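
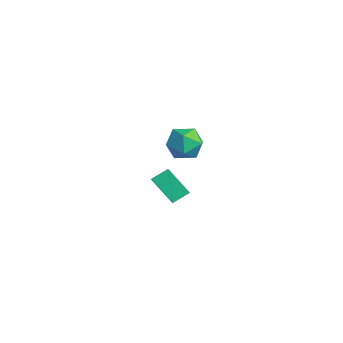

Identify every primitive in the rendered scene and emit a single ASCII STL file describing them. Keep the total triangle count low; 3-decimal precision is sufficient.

solid 
facet normal -0.138 0.008 0.990
outer loop
vertex 1.366 1.033 4.304
vertex 0.778 0.003 4.23
vertex 1.955 0.004 4.394
endloop
endfacet
facet normal 0.469 0.340 0.815
outer loop
vertex 1.366 1.033 4.304
vertex 1.955 0.004 4.394
vertex 2.413 0.898 3.758
endloop
endfacet
facet normal 0.307 0.876 0.372
outer loop
vertex 1.366 1.033 4.304
vertex 2.413 0.898 3.758
vertex 1.519 1.448 3.202
endloop
endfacet
facet normal -0.400 0.875 0.274
outer loop
vertex 1.366 1.033 4.304
vertex 1.519 1.448 3.202
vertex 0.509 0.895 3.494
endloop
endfacet
facet normal -0.675 0.338 0.656
outer loop
vertex 1.366 1.033 4.304
vertex 0.509 0.895 3.494
vertex 0.778 0.003 4.23
endloop
endfacet
facet normal 0.880 -0.124 0.459
outer loop
vertex 2.413 0.898 3.758
vertex 1.955 0.004 4.394
vertex 2.471 -0.215 3.346
endloop
endfacet
facet normal -0.103 -0.662 0.743
outer loop
vertex 1.955 0.004 4.394
vertex 0.778 0.003 4.23
vertex 1.461 -0.768 3.638
endloop
endfacet
facet normal -0.971 -0.126 0.203
outer loop
vertex 0.778 0.003 4.23
vertex 0.509 0.895 3.494
vertex 0.567 -0.218 3.082
endloop
endfacet
facet normal -0.526 0.743 -0.414
outer loop
vertex 0.509 0.895 3.494
vertex 1.519 1.448 3.202
vertex 1.025 0.676 2.446
endloop
endfacet
facet normal 0.617 0.744 -0.257
outer loop
vertex 1.519 1.448 3.202
vertex 2.413 0.898 3.758
vertex 2.202 0.677 2.61
endloop
endfacet
facet normal 0.400 -0.875 -0.274
outer loop
vertex 1.614 -0.353 2.536
vertex 2.471 -0.215 3.346
vertex 1.461 -0.768 3.638
endloop
endfacet
facet normal -0.307 -0.876 -0.372
outer loop
vertex 1.614 -0.353 2.536
vertex 1.461 -0.768 3.638
vertex 0.567 -0.218 3.082
endloop
endfacet
facet normal -0.469 -0.340 -0.815
outer loop
vertex 1.614 -0.353 2.536
vertex 0.567 -0.218 3.082
vertex 1.025 0.676 2.446
endloop
endfacet
facet normal 0.138 -0.008 -0.990
outer loop
vertex 1.614 -0.353 2.536
vertex 1.025 0.676 2.446
vertex 2.202 0.677 2.61
endloop
endfacet
facet normal 0.675 -0.338 -0.656
outer loop
vertex 1.614 -0.353 2.536
vertex 2.202 0.677 2.61
vertex 2.471 -0.215 3.346
endloop
endfacet
facet normal 0.526 -0.743 0.414
outer loop
vertex 1.461 -0.768 3.638
vertex 2.471 -0.215 3.346
vertex 1.955 0.004 4.394
endloop
endfacet
facet normal -0.617 -0.744 0.257
outer loop
vertex 0.567 -0.218 3.082
vertex 1.461 -0.768 3.638
vertex 0.778 0.003 4.23
endloop
endfacet
facet normal -0.880 0.124 -0.459
outer loop
vertex 1.025 0.676 2.446
vertex 0.567 -0.218 3.082
vertex 0.509 0.895 3.494
endloop
endfacet
facet normal 0.103 0.662 -0.743
outer loop
vertex 2.202 0.677 2.61
vertex 1.025 0.676 2.446
vertex 1.519 1.448 3.202
endloop
endfacet
facet normal 0.971 0.126 -0.203
outer loop
vertex 2.471 -0.215 3.346
vertex 2.202 0.677 2.61
vertex 2.413 0.898 3.758
endloop
endfacet
facet normal -0.748 0.349 -0.564
outer loop
vertex -4.548 2.487 -2.982
vertex -3.186 3.142 -4.382
vertex -4.617 1.429 -3.545
endloop
endfacet
facet normal -0.661 -0.318 0.679
outer loop
vertex -3.734 1.018 -2.878
vertex -4.548 2.487 -2.982
vertex -4.617 1.429 -3.545
endloop
endfacet
facet normal -0.748 0.349 -0.565
outer loop
vertex -4.617 1.429 -3.545
vertex -3.186 3.142 -4.382
vertex -3.255 2.085 -4.944
endloop
endfacet
facet normal -0.057 -0.882 -0.468
outer loop
vertex -3.255 2.085 -4.944
vertex -3.734 1.018 -2.878
vertex -4.617 1.429 -3.545
endloop
endfacet
facet normal 0.057 0.882 0.468
outer loop
vertex -4.548 2.487 -2.982
vertex -2.303 2.731 -3.715
vertex -3.186 3.142 -4.382
endloop
endfacet
facet normal -0.661 -0.318 0.680
outer loop
vertex -3.665 2.075 -2.316
vertex -4.548 2.487 -2.982
vertex -3.734 1.018 -2.878
endloop
endfacet
facet normal 0.057 0.881 0.469
outer loop
vertex -3.665 2.075 -2.316
vertex -2.303 2.731 -3.715
vertex -4.548 2.487 -2.982
endloop
endfacet
facet normal 0.661 0.318 -0.679
outer loop
vertex -3.186 3.142 -4.382
vertex -2.303 2.731 -3.715
vertex -3.255 2.085 -4.944
endloop
endfacet
facet normal -0.058 -0.881 -0.469
outer loop
vertex -2.372 1.673 -4.278
vertex -3.734 1.018 -2.878
vertex -3.255 2.085 -4.944
endloop
endfacet
facet normal 0.661 0.318 -0.679
outer loop
vertex -3.255 2.085 -4.944
vertex -2.303 2.731 -3.715
vertex -2.372 1.673 -4.278
endloop
endfacet
facet normal 0.748 -0.349 0.564
outer loop
vertex -2.372 1.673 -4.278
vertex -3.665 2.075 -2.316
vertex -3.734 1.018 -2.878
endloop
endfacet
facet normal 0.748 -0.349 0.564
outer loop
vertex -2.303 2.731 -3.715
vertex -3.665 2.075 -2.316
vertex -2.372 1.673 -4.278
endloop
endfacet

endsolid


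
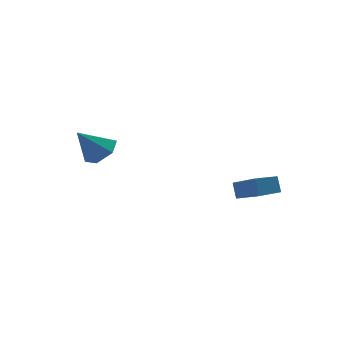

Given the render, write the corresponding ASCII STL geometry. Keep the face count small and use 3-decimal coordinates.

solid 
facet normal -0.969 -0.179 0.171
outer loop
vertex 2.908 -4.479 0.979
vertex 2.493 -3.066 0.11
vertex 2.864 -4.949 0.236
endloop
endfacet
facet normal 0.243 -0.826 0.508
outer loop
vertex 4.027 -4.734 0.03
vertex 2.908 -4.479 0.979
vertex 2.864 -4.949 0.236
endloop
endfacet
facet normal -0.969 -0.179 0.171
outer loop
vertex 2.864 -4.949 0.236
vertex 2.493 -3.066 0.11
vertex 2.449 -3.536 -0.633
endloop
endfacet
facet normal -0.051 -0.534 -0.844
outer loop
vertex 2.449 -3.536 -0.633
vertex 4.027 -4.734 0.03
vertex 2.864 -4.949 0.236
endloop
endfacet
facet normal 0.051 0.534 0.844
outer loop
vertex 2.908 -4.479 0.979
vertex 3.656 -2.851 -0.096
vertex 2.493 -3.066 0.11
endloop
endfacet
facet normal 0.243 -0.826 0.508
outer loop
vertex 4.071 -4.264 0.773
vertex 2.908 -4.479 0.979
vertex 4.027 -4.734 0.03
endloop
endfacet
facet normal 0.051 0.534 0.844
outer loop
vertex 4.071 -4.264 0.773
vertex 3.656 -2.851 -0.096
vertex 2.908 -4.479 0.979
endloop
endfacet
facet normal -0.243 0.826 -0.508
outer loop
vertex 2.493 -3.066 0.11
vertex 3.656 -2.851 -0.096
vertex 2.449 -3.536 -0.633
endloop
endfacet
facet normal -0.051 -0.534 -0.844
outer loop
vertex 3.612 -3.321 -0.839
vertex 4.027 -4.734 0.03
vertex 2.449 -3.536 -0.633
endloop
endfacet
facet normal -0.243 0.826 -0.508
outer loop
vertex 2.449 -3.536 -0.633
vertex 3.656 -2.851 -0.096
vertex 3.612 -3.321 -0.839
endloop
endfacet
facet normal 0.969 0.179 -0.171
outer loop
vertex 3.612 -3.321 -0.839
vertex 4.071 -4.264 0.773
vertex 4.027 -4.734 0.03
endloop
endfacet
facet normal 0.969 0.179 -0.171
outer loop
vertex 3.656 -2.851 -0.096
vertex 4.071 -4.264 0.773
vertex 3.612 -3.321 -0.839
endloop
endfacet
facet normal 0.628 -0.066 -0.775
outer loop
vertex -1.751 1.447 1.596
vertex -2.233 0.723 1.267
vertex -2.459 1.588 1.01
endloop
endfacet
facet normal -0.123 0.921 0.371
outer loop
vertex -1.751 1.447 1.596
vertex -2.459 1.588 1.01
vertex -3.307 0.837 2.593
endloop
endfacet
facet normal 0.628 -0.066 -0.775
outer loop
vertex -2.459 1.588 1.01
vertex -2.233 0.723 1.267
vertex -2.941 0.864 0.681
endloop
endfacet
facet normal -0.793 0.593 -0.143
outer loop
vertex -2.459 1.588 1.01
vertex -2.941 0.864 0.681
vertex -3.307 0.837 2.593
endloop
endfacet
facet normal 0.628 -0.067 -0.775
outer loop
vertex -2.941 0.864 0.681
vertex -2.233 0.723 1.267
vertex -2.715 -0.001 0.939
endloop
endfacet
facet normal -0.936 -0.299 -0.183
outer loop
vertex -2.941 0.864 0.681
vertex -2.715 -0.001 0.939
vertex -3.307 0.837 2.593
endloop
endfacet
facet normal 0.628 -0.067 -0.775
outer loop
vertex -2.715 -0.001 0.939
vertex -2.233 0.723 1.267
vertex -2.007 -0.142 1.525
endloop
endfacet
facet normal -0.412 -0.864 0.290
outer loop
vertex -2.715 -0.001 0.939
vertex -2.007 -0.142 1.525
vertex -3.307 0.837 2.593
endloop
endfacet
facet normal 0.628 -0.067 -0.775
outer loop
vertex -2.007 -0.142 1.525
vertex -2.233 0.723 1.267
vertex -1.525 0.582 1.853
endloop
endfacet
facet normal 0.257 -0.536 0.804
outer loop
vertex -2.007 -0.142 1.525
vertex -1.525 0.582 1.853
vertex -3.307 0.837 2.593
endloop
endfacet
facet normal 0.628 -0.066 -0.775
outer loop
vertex -1.525 0.582 1.853
vertex -2.233 0.723 1.267
vertex -1.751 1.447 1.596
endloop
endfacet
facet normal 0.401 0.356 0.844
outer loop
vertex -1.525 0.582 1.853
vertex -1.751 1.447 1.596
vertex -3.307 0.837 2.593
endloop
endfacet

endsolid


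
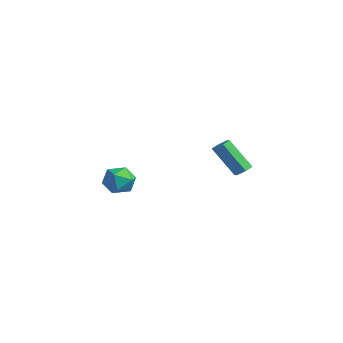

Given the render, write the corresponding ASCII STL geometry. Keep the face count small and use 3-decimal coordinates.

solid 
facet normal 0.431 0.405 -0.807
outer loop
vertex -0.591 2.643 -3.393
vertex -1.068 2.776 -3.581
vertex -0.802 3.113 -3.27
endloop
endfacet
facet normal 0.810 0.221 0.543
outer loop
vertex -0.591 2.643 -3.393
vertex -0.802 3.113 -3.27
vertex -1.435 1.85 -1.812
endloop
endfacet
facet normal 0.810 0.221 0.543
outer loop
vertex -1.435 1.85 -1.812
vertex -0.802 3.113 -3.27
vertex -1.646 2.32 -1.688
endloop
endfacet
facet normal -0.430 -0.406 0.806
outer loop
vertex -1.435 1.85 -1.812
vertex -1.646 2.32 -1.688
vertex -1.912 1.984 -1.999
endloop
endfacet
facet normal 0.431 0.404 -0.807
outer loop
vertex -0.802 3.113 -3.27
vertex -1.068 2.776 -3.581
vertex -1.279 3.247 -3.458
endloop
endfacet
facet normal 0.061 0.879 0.473
outer loop
vertex -0.802 3.113 -3.27
vertex -1.279 3.247 -3.458
vertex -1.646 2.32 -1.688
endloop
endfacet
facet normal 0.061 0.879 0.473
outer loop
vertex -1.646 2.32 -1.688
vertex -1.279 3.247 -3.458
vertex -2.123 2.454 -1.876
endloop
endfacet
facet normal -0.431 -0.405 0.806
outer loop
vertex -1.646 2.32 -1.688
vertex -2.123 2.454 -1.876
vertex -1.912 1.984 -1.999
endloop
endfacet
facet normal 0.430 0.404 -0.808
outer loop
vertex -1.279 3.247 -3.458
vertex -1.068 2.776 -3.581
vertex -1.545 2.91 -3.768
endloop
endfacet
facet normal -0.750 0.657 -0.071
outer loop
vertex -1.279 3.247 -3.458
vertex -1.545 2.91 -3.768
vertex -2.123 2.454 -1.876
endloop
endfacet
facet normal -0.750 0.657 -0.071
outer loop
vertex -2.123 2.454 -1.876
vertex -1.545 2.91 -3.768
vertex -2.389 2.117 -2.187
endloop
endfacet
facet normal -0.431 -0.405 0.807
outer loop
vertex -2.123 2.454 -1.876
vertex -2.389 2.117 -2.187
vertex -1.912 1.984 -1.999
endloop
endfacet
facet normal 0.430 0.406 -0.806
outer loop
vertex -1.545 2.91 -3.768
vertex -1.068 2.776 -3.581
vertex -1.334 2.44 -3.892
endloop
endfacet
facet normal -0.810 -0.220 -0.543
outer loop
vertex -1.545 2.91 -3.768
vertex -1.334 2.44 -3.892
vertex -2.389 2.117 -2.187
endloop
endfacet
facet normal -0.810 -0.221 -0.543
outer loop
vertex -2.389 2.117 -2.187
vertex -1.334 2.44 -3.892
vertex -2.178 1.647 -2.31
endloop
endfacet
facet normal -0.431 -0.405 0.807
outer loop
vertex -2.389 2.117 -2.187
vertex -2.178 1.647 -2.31
vertex -1.912 1.984 -1.999
endloop
endfacet
facet normal 0.431 0.405 -0.806
outer loop
vertex -1.334 2.44 -3.892
vertex -1.068 2.776 -3.581
vertex -0.857 2.306 -3.704
endloop
endfacet
facet normal -0.061 -0.879 -0.473
outer loop
vertex -1.334 2.44 -3.892
vertex -0.857 2.306 -3.704
vertex -2.178 1.647 -2.31
endloop
endfacet
facet normal -0.061 -0.879 -0.473
outer loop
vertex -2.178 1.647 -2.31
vertex -0.857 2.306 -3.704
vertex -1.701 1.513 -2.122
endloop
endfacet
facet normal -0.431 -0.404 0.807
outer loop
vertex -2.178 1.647 -2.31
vertex -1.701 1.513 -2.122
vertex -1.912 1.984 -1.999
endloop
endfacet
facet normal 0.431 0.405 -0.807
outer loop
vertex -0.857 2.306 -3.704
vertex -1.068 2.776 -3.581
vertex -0.591 2.643 -3.393
endloop
endfacet
facet normal 0.750 -0.657 0.071
outer loop
vertex -0.857 2.306 -3.704
vertex -0.591 2.643 -3.393
vertex -1.701 1.513 -2.122
endloop
endfacet
facet normal 0.750 -0.657 0.071
outer loop
vertex -1.701 1.513 -2.122
vertex -0.591 2.643 -3.393
vertex -1.435 1.85 -1.812
endloop
endfacet
facet normal -0.430 -0.404 0.808
outer loop
vertex -1.701 1.513 -2.122
vertex -1.435 1.85 -1.812
vertex -1.912 1.984 -1.999
endloop
endfacet
facet normal -0.314 0.787 0.531
outer loop
vertex -0.902 -2.922 -2.923
vertex -1.633 -3.364 -2.7
vertex -0.912 -3.419 -2.193
endloop
endfacet
facet normal 0.399 0.755 0.520
outer loop
vertex -0.902 -2.922 -2.923
vertex -0.912 -3.419 -2.193
vertex -0.206 -3.427 -2.723
endloop
endfacet
facet normal 0.610 0.776 -0.162
outer loop
vertex -0.902 -2.922 -2.923
vertex -0.206 -3.427 -2.723
vertex -0.491 -3.377 -3.558
endloop
endfacet
facet normal 0.027 0.821 -0.571
outer loop
vertex -0.902 -2.922 -2.923
vertex -0.491 -3.377 -3.558
vertex -1.373 -3.338 -3.543
endloop
endfacet
facet normal -0.544 0.827 -0.142
outer loop
vertex -0.902 -2.922 -2.923
vertex -1.373 -3.338 -3.543
vertex -1.633 -3.364 -2.7
endloop
endfacet
facet normal 0.597 0.125 0.793
outer loop
vertex -0.206 -3.427 -2.723
vertex -0.912 -3.419 -2.193
vertex -0.507 -4.182 -2.377
endloop
endfacet
facet normal -0.557 0.178 0.811
outer loop
vertex -0.912 -3.419 -2.193
vertex -1.633 -3.364 -2.7
vertex -1.389 -4.143 -2.362
endloop
endfacet
facet normal -0.929 0.243 -0.279
outer loop
vertex -1.633 -3.364 -2.7
vertex -1.373 -3.338 -3.543
vertex -1.674 -4.093 -3.197
endloop
endfacet
facet normal -0.006 0.231 -0.973
outer loop
vertex -1.373 -3.338 -3.543
vertex -0.491 -3.377 -3.558
vertex -0.968 -4.101 -3.727
endloop
endfacet
facet normal 0.937 0.159 -0.310
outer loop
vertex -0.491 -3.377 -3.558
vertex -0.206 -3.427 -2.723
vertex -0.247 -4.156 -3.22
endloop
endfacet
facet normal -0.027 -0.821 0.571
outer loop
vertex -0.978 -4.598 -2.997
vertex -0.507 -4.182 -2.377
vertex -1.389 -4.143 -2.362
endloop
endfacet
facet normal -0.610 -0.776 0.162
outer loop
vertex -0.978 -4.598 -2.997
vertex -1.389 -4.143 -2.362
vertex -1.674 -4.093 -3.197
endloop
endfacet
facet normal -0.399 -0.755 -0.520
outer loop
vertex -0.978 -4.598 -2.997
vertex -1.674 -4.093 -3.197
vertex -0.968 -4.101 -3.727
endloop
endfacet
facet normal 0.314 -0.787 -0.531
outer loop
vertex -0.978 -4.598 -2.997
vertex -0.968 -4.101 -3.727
vertex -0.247 -4.156 -3.22
endloop
endfacet
facet normal 0.544 -0.827 0.142
outer loop
vertex -0.978 -4.598 -2.997
vertex -0.247 -4.156 -3.22
vertex -0.507 -4.182 -2.377
endloop
endfacet
facet normal 0.006 -0.231 0.973
outer loop
vertex -1.389 -4.143 -2.362
vertex -0.507 -4.182 -2.377
vertex -0.912 -3.419 -2.193
endloop
endfacet
facet normal -0.937 -0.159 0.310
outer loop
vertex -1.674 -4.093 -3.197
vertex -1.389 -4.143 -2.362
vertex -1.633 -3.364 -2.7
endloop
endfacet
facet normal -0.597 -0.125 -0.793
outer loop
vertex -0.968 -4.101 -3.727
vertex -1.674 -4.093 -3.197
vertex -1.373 -3.338 -3.543
endloop
endfacet
facet normal 0.557 -0.178 -0.811
outer loop
vertex -0.247 -4.156 -3.22
vertex -0.968 -4.101 -3.727
vertex -0.491 -3.377 -3.558
endloop
endfacet
facet normal 0.929 -0.243 0.279
outer loop
vertex -0.507 -4.182 -2.377
vertex -0.247 -4.156 -3.22
vertex -0.206 -3.427 -2.723
endloop
endfacet

endsolid


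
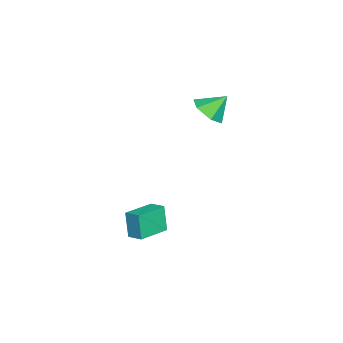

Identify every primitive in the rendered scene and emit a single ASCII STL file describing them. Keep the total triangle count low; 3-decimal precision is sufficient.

solid 
facet normal -0.835 0.536 -0.125
outer loop
vertex 0.846 -2.135 -3.351
vertex 1.329 -1.327 -3.116
vertex 1.234 -1.903 -4.948
endloop
endfacet
facet normal -0.498 -0.833 -0.242
outer loop
vertex 2.871 -2.953 -4.704
vertex 0.846 -2.135 -3.351
vertex 1.234 -1.903 -4.948
endloop
endfacet
facet normal -0.836 0.535 -0.125
outer loop
vertex 1.234 -1.903 -4.948
vertex 1.329 -1.327 -3.116
vertex 1.716 -1.095 -4.714
endloop
endfacet
facet normal 0.233 0.140 -0.962
outer loop
vertex 1.716 -1.095 -4.714
vertex 2.871 -2.953 -4.704
vertex 1.234 -1.903 -4.948
endloop
endfacet
facet normal -0.233 -0.140 0.962
outer loop
vertex 0.846 -2.135 -3.351
vertex 2.966 -2.377 -2.872
vertex 1.329 -1.327 -3.116
endloop
endfacet
facet normal -0.498 -0.833 -0.241
outer loop
vertex 2.484 -3.185 -3.106
vertex 0.846 -2.135 -3.351
vertex 2.871 -2.953 -4.704
endloop
endfacet
facet normal -0.233 -0.139 0.962
outer loop
vertex 2.484 -3.185 -3.106
vertex 2.966 -2.377 -2.872
vertex 0.846 -2.135 -3.351
endloop
endfacet
facet normal 0.498 0.833 0.242
outer loop
vertex 1.329 -1.327 -3.116
vertex 2.966 -2.377 -2.872
vertex 1.716 -1.095 -4.714
endloop
endfacet
facet normal 0.234 0.140 -0.962
outer loop
vertex 3.354 -2.145 -4.469
vertex 2.871 -2.953 -4.704
vertex 1.716 -1.095 -4.714
endloop
endfacet
facet normal 0.498 0.833 0.242
outer loop
vertex 1.716 -1.095 -4.714
vertex 2.966 -2.377 -2.872
vertex 3.354 -2.145 -4.469
endloop
endfacet
facet normal 0.835 -0.536 0.125
outer loop
vertex 3.354 -2.145 -4.469
vertex 2.484 -3.185 -3.106
vertex 2.871 -2.953 -4.704
endloop
endfacet
facet normal 0.836 -0.535 0.125
outer loop
vertex 2.966 -2.377 -2.872
vertex 2.484 -3.185 -3.106
vertex 3.354 -2.145 -4.469
endloop
endfacet
facet normal 0.243 -0.654 -0.716
outer loop
vertex -0.63 0.054 3.567
vertex -1.357 0.516 2.899
vertex -0.328 0.876 2.919
endloop
endfacet
facet normal 0.660 0.301 0.689
outer loop
vertex -0.63 0.054 3.567
vertex -0.328 0.876 2.919
vertex -1.723 1.504 3.981
endloop
endfacet
facet normal 0.243 -0.654 -0.716
outer loop
vertex -0.328 0.876 2.919
vertex -1.357 0.516 2.899
vertex -1.054 1.338 2.251
endloop
endfacet
facet normal 0.469 0.878 0.097
outer loop
vertex -0.328 0.876 2.919
vertex -1.054 1.338 2.251
vertex -1.723 1.504 3.981
endloop
endfacet
facet normal 0.242 -0.654 -0.717
outer loop
vertex -1.054 1.338 2.251
vertex -1.357 0.516 2.899
vertex -2.083 0.979 2.231
endloop
endfacet
facet normal -0.318 0.924 -0.212
outer loop
vertex -1.054 1.338 2.251
vertex -2.083 0.979 2.231
vertex -1.723 1.504 3.981
endloop
endfacet
facet normal 0.243 -0.654 -0.717
outer loop
vertex -2.083 0.979 2.231
vertex -1.357 0.516 2.899
vertex -2.385 0.156 2.879
endloop
endfacet
facet normal -0.917 0.392 0.071
outer loop
vertex -2.083 0.979 2.231
vertex -2.385 0.156 2.879
vertex -1.723 1.504 3.981
endloop
endfacet
facet normal 0.243 -0.655 -0.716
outer loop
vertex -2.385 0.156 2.879
vertex -1.357 0.516 2.899
vertex -1.659 -0.306 3.548
endloop
endfacet
facet normal -0.727 -0.184 0.662
outer loop
vertex -2.385 0.156 2.879
vertex -1.659 -0.306 3.548
vertex -1.723 1.504 3.981
endloop
endfacet
facet normal 0.242 -0.654 -0.716
outer loop
vertex -1.659 -0.306 3.548
vertex -1.357 0.516 2.899
vertex -0.63 0.054 3.567
endloop
endfacet
facet normal 0.063 -0.230 0.971
outer loop
vertex -1.659 -0.306 3.548
vertex -0.63 0.054 3.567
vertex -1.723 1.504 3.981
endloop
endfacet

endsolid


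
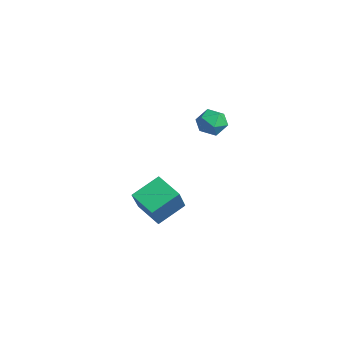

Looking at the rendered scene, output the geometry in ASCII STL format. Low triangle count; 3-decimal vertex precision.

solid 
facet normal -0.767 0.471 0.436
outer loop
vertex -0.31 2.811 2.759
vertex -0.075 2.626 3.373
vertex 0.128 3.215 3.093
endloop
endfacet
facet normal -0.590 0.788 -0.179
outer loop
vertex -0.31 2.811 2.759
vertex 0.128 3.215 3.093
vertex 0.199 3.115 2.421
endloop
endfacet
facet normal -0.646 0.304 -0.700
outer loop
vertex -0.31 2.811 2.759
vertex 0.199 3.115 2.421
vertex 0.04 2.465 2.285
endloop
endfacet
facet normal -0.859 -0.310 -0.408
outer loop
vertex -0.31 2.811 2.759
vertex 0.04 2.465 2.285
vertex -0.13 2.162 2.874
endloop
endfacet
facet normal -0.933 -0.207 0.295
outer loop
vertex -0.31 2.811 2.759
vertex -0.13 2.162 2.874
vertex -0.075 2.626 3.373
endloop
endfacet
facet normal 0.095 0.986 -0.137
outer loop
vertex 0.199 3.115 2.421
vertex 0.128 3.215 3.093
vertex 0.75 3.118 2.826
endloop
endfacet
facet normal -0.192 0.475 0.859
outer loop
vertex 0.128 3.215 3.093
vertex -0.075 2.626 3.373
vertex 0.58 2.815 3.415
endloop
endfacet
facet normal -0.461 -0.624 0.631
outer loop
vertex -0.075 2.626 3.373
vertex -0.13 2.162 2.874
vertex 0.421 2.165 3.279
endloop
endfacet
facet normal -0.341 -0.792 -0.506
outer loop
vertex -0.13 2.162 2.874
vertex 0.04 2.465 2.285
vertex 0.492 2.065 2.607
endloop
endfacet
facet normal 0.004 0.204 -0.979
outer loop
vertex 0.04 2.465 2.285
vertex 0.199 3.115 2.421
vertex 0.695 2.654 2.327
endloop
endfacet
facet normal 0.859 0.310 0.408
outer loop
vertex 0.93 2.469 2.941
vertex 0.75 3.118 2.826
vertex 0.58 2.815 3.415
endloop
endfacet
facet normal 0.646 -0.304 0.700
outer loop
vertex 0.93 2.469 2.941
vertex 0.58 2.815 3.415
vertex 0.421 2.165 3.279
endloop
endfacet
facet normal 0.590 -0.788 0.179
outer loop
vertex 0.93 2.469 2.941
vertex 0.421 2.165 3.279
vertex 0.492 2.065 2.607
endloop
endfacet
facet normal 0.767 -0.471 -0.436
outer loop
vertex 0.93 2.469 2.941
vertex 0.492 2.065 2.607
vertex 0.695 2.654 2.327
endloop
endfacet
facet normal 0.933 0.207 -0.295
outer loop
vertex 0.93 2.469 2.941
vertex 0.695 2.654 2.327
vertex 0.75 3.118 2.826
endloop
endfacet
facet normal 0.341 0.792 0.506
outer loop
vertex 0.58 2.815 3.415
vertex 0.75 3.118 2.826
vertex 0.128 3.215 3.093
endloop
endfacet
facet normal -0.004 -0.204 0.979
outer loop
vertex 0.421 2.165 3.279
vertex 0.58 2.815 3.415
vertex -0.075 2.626 3.373
endloop
endfacet
facet normal -0.095 -0.986 0.137
outer loop
vertex 0.492 2.065 2.607
vertex 0.421 2.165 3.279
vertex -0.13 2.162 2.874
endloop
endfacet
facet normal 0.192 -0.475 -0.859
outer loop
vertex 0.695 2.654 2.327
vertex 0.492 2.065 2.607
vertex 0.04 2.465 2.285
endloop
endfacet
facet normal 0.461 0.624 -0.631
outer loop
vertex 0.75 3.118 2.826
vertex 0.695 2.654 2.327
vertex 0.199 3.115 2.421
endloop
endfacet
facet normal -0.839 -0.357 0.411
outer loop
vertex -0.846 -0.18 -1.176
vertex -1.023 1.011 -0.502
vertex -1.75 0.43 -2.493
endloop
endfacet
facet normal 0.128 -0.863 -0.488
outer loop
vertex -0.717 0.869 -2.998
vertex -0.846 -0.18 -1.176
vertex -1.75 0.43 -2.493
endloop
endfacet
facet normal -0.840 -0.356 0.410
outer loop
vertex -1.75 0.43 -2.493
vertex -1.023 1.011 -0.502
vertex -1.926 1.622 -1.819
endloop
endfacet
facet normal -0.528 0.357 -0.770
outer loop
vertex -1.926 1.622 -1.819
vertex -0.717 0.869 -2.998
vertex -1.75 0.43 -2.493
endloop
endfacet
facet normal 0.528 -0.357 0.770
outer loop
vertex -0.846 -0.18 -1.176
vertex 0.01 1.45 -1.007
vertex -1.023 1.011 -0.502
endloop
endfacet
facet normal 0.128 -0.863 -0.488
outer loop
vertex 0.186 0.258 -1.681
vertex -0.846 -0.18 -1.176
vertex -0.717 0.869 -2.998
endloop
endfacet
facet normal 0.528 -0.357 0.770
outer loop
vertex 0.186 0.258 -1.681
vertex 0.01 1.45 -1.007
vertex -0.846 -0.18 -1.176
endloop
endfacet
facet normal -0.128 0.863 0.488
outer loop
vertex -1.023 1.011 -0.502
vertex 0.01 1.45 -1.007
vertex -1.926 1.622 -1.819
endloop
endfacet
facet normal -0.528 0.357 -0.770
outer loop
vertex -0.894 2.06 -2.324
vertex -0.717 0.869 -2.998
vertex -1.926 1.622 -1.819
endloop
endfacet
facet normal -0.128 0.864 0.488
outer loop
vertex -1.926 1.622 -1.819
vertex 0.01 1.45 -1.007
vertex -0.894 2.06 -2.324
endloop
endfacet
facet normal 0.839 0.357 -0.410
outer loop
vertex -0.894 2.06 -2.324
vertex 0.186 0.258 -1.681
vertex -0.717 0.869 -2.998
endloop
endfacet
facet normal 0.839 0.356 -0.411
outer loop
vertex 0.01 1.45 -1.007
vertex 0.186 0.258 -1.681
vertex -0.894 2.06 -2.324
endloop
endfacet

endsolid


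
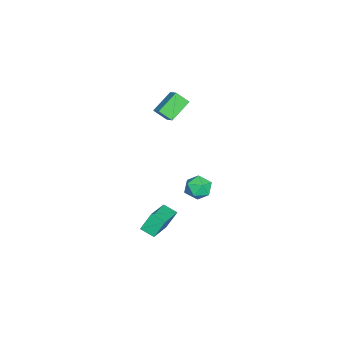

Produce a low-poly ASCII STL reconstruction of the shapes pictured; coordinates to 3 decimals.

solid 
facet normal -0.724 -0.450 -0.524
outer loop
vertex -2.087 -2.945 3.394
vertex -2.086 -2.225 2.774
vertex -1.038 -3.664 2.562
endloop
endfacet
facet normal -0.002 -0.758 0.652
outer loop
vertex -0.314 -3.215 3.086
vertex -2.087 -2.945 3.394
vertex -1.038 -3.664 2.562
endloop
endfacet
facet normal -0.724 -0.450 -0.523
outer loop
vertex -1.038 -3.664 2.562
vertex -2.086 -2.225 2.774
vertex -1.037 -2.945 1.942
endloop
endfacet
facet normal 0.690 -0.473 -0.548
outer loop
vertex -1.037 -2.945 1.942
vertex -0.314 -3.215 3.086
vertex -1.038 -3.664 2.562
endloop
endfacet
facet normal -0.690 0.473 0.548
outer loop
vertex -2.087 -2.945 3.394
vertex -1.362 -1.776 3.298
vertex -2.086 -2.225 2.774
endloop
endfacet
facet normal -0.002 -0.757 0.653
outer loop
vertex -1.363 -2.495 3.918
vertex -2.087 -2.945 3.394
vertex -0.314 -3.215 3.086
endloop
endfacet
facet normal -0.690 0.473 0.547
outer loop
vertex -1.363 -2.495 3.918
vertex -1.362 -1.776 3.298
vertex -2.087 -2.945 3.394
endloop
endfacet
facet normal 0.002 0.758 -0.653
outer loop
vertex -2.086 -2.225 2.774
vertex -1.362 -1.776 3.298
vertex -1.037 -2.945 1.942
endloop
endfacet
facet normal 0.690 -0.473 -0.548
outer loop
vertex -0.313 -2.495 2.466
vertex -0.314 -3.215 3.086
vertex -1.037 -2.945 1.942
endloop
endfacet
facet normal 0.002 0.758 -0.653
outer loop
vertex -1.037 -2.945 1.942
vertex -1.362 -1.776 3.298
vertex -0.313 -2.495 2.466
endloop
endfacet
facet normal 0.724 0.450 0.523
outer loop
vertex -0.313 -2.495 2.466
vertex -1.363 -2.495 3.918
vertex -0.314 -3.215 3.086
endloop
endfacet
facet normal 0.724 0.450 0.523
outer loop
vertex -1.362 -1.776 3.298
vertex -1.363 -2.495 3.918
vertex -0.313 -2.495 2.466
endloop
endfacet
facet normal 0.254 -0.107 0.961
outer loop
vertex -0.694 -0.899 -2.952
vertex -1.454 -1.275 -2.793
vertex -0.776 -1.755 -3.026
endloop
endfacet
facet normal 0.831 -0.126 0.542
outer loop
vertex -0.694 -0.899 -2.952
vertex -0.776 -1.755 -3.026
vertex -0.326 -1.312 -3.613
endloop
endfacet
facet normal 0.857 0.486 0.173
outer loop
vertex -0.694 -0.899 -2.952
vertex -0.326 -1.312 -3.613
vertex -0.726 -0.56 -3.744
endloop
endfacet
facet normal 0.295 0.883 0.366
outer loop
vertex -0.694 -0.899 -2.952
vertex -0.726 -0.56 -3.744
vertex -1.423 -0.537 -3.237
endloop
endfacet
facet normal -0.077 0.516 0.853
outer loop
vertex -0.694 -0.899 -2.952
vertex -1.423 -0.537 -3.237
vertex -1.454 -1.275 -2.793
endloop
endfacet
facet normal 0.748 -0.659 0.076
outer loop
vertex -0.326 -1.312 -3.613
vertex -0.776 -1.755 -3.026
vertex -0.857 -1.943 -3.863
endloop
endfacet
facet normal -0.186 -0.629 0.754
outer loop
vertex -0.776 -1.755 -3.026
vertex -1.454 -1.275 -2.793
vertex -1.554 -1.92 -3.356
endloop
endfacet
facet normal -0.722 0.379 0.579
outer loop
vertex -1.454 -1.275 -2.793
vertex -1.423 -0.537 -3.237
vertex -1.954 -1.168 -3.487
endloop
endfacet
facet normal -0.118 0.971 -0.207
outer loop
vertex -1.423 -0.537 -3.237
vertex -0.726 -0.56 -3.744
vertex -1.504 -0.725 -4.074
endloop
endfacet
facet normal 0.789 0.330 -0.518
outer loop
vertex -0.726 -0.56 -3.744
vertex -0.326 -1.312 -3.613
vertex -0.826 -1.205 -4.307
endloop
endfacet
facet normal -0.295 -0.883 -0.366
outer loop
vertex -1.586 -1.581 -4.148
vertex -0.857 -1.943 -3.863
vertex -1.554 -1.92 -3.356
endloop
endfacet
facet normal -0.857 -0.486 -0.173
outer loop
vertex -1.586 -1.581 -4.148
vertex -1.554 -1.92 -3.356
vertex -1.954 -1.168 -3.487
endloop
endfacet
facet normal -0.831 0.126 -0.542
outer loop
vertex -1.586 -1.581 -4.148
vertex -1.954 -1.168 -3.487
vertex -1.504 -0.725 -4.074
endloop
endfacet
facet normal -0.254 0.107 -0.961
outer loop
vertex -1.586 -1.581 -4.148
vertex -1.504 -0.725 -4.074
vertex -0.826 -1.205 -4.307
endloop
endfacet
facet normal 0.077 -0.516 -0.853
outer loop
vertex -1.586 -1.581 -4.148
vertex -0.826 -1.205 -4.307
vertex -0.857 -1.943 -3.863
endloop
endfacet
facet normal 0.118 -0.971 0.207
outer loop
vertex -1.554 -1.92 -3.356
vertex -0.857 -1.943 -3.863
vertex -0.776 -1.755 -3.026
endloop
endfacet
facet normal -0.789 -0.330 0.518
outer loop
vertex -1.954 -1.168 -3.487
vertex -1.554 -1.92 -3.356
vertex -1.454 -1.275 -2.793
endloop
endfacet
facet normal -0.748 0.659 -0.076
outer loop
vertex -1.504 -0.725 -4.074
vertex -1.954 -1.168 -3.487
vertex -1.423 -0.537 -3.237
endloop
endfacet
facet normal 0.186 0.629 -0.754
outer loop
vertex -0.826 -1.205 -4.307
vertex -1.504 -0.725 -4.074
vertex -0.726 -0.56 -3.744
endloop
endfacet
facet normal 0.722 -0.379 -0.579
outer loop
vertex -0.857 -1.943 -3.863
vertex -0.826 -1.205 -4.307
vertex -0.326 -1.312 -3.613
endloop
endfacet
facet normal -0.291 0.443 0.848
outer loop
vertex 0.885 -2.737 -3.59
vertex 2.84 -2.993 -2.785
vertex 1.124 -1.947 -3.921
endloop
endfacet
facet normal -0.918 0.119 -0.378
outer loop
vertex 1.48 -2.487 -4.955
vertex 0.885 -2.737 -3.59
vertex 1.124 -1.947 -3.921
endloop
endfacet
facet normal -0.292 0.442 0.848
outer loop
vertex 1.124 -1.947 -3.921
vertex 2.84 -2.993 -2.785
vertex 3.08 -2.202 -3.115
endloop
endfacet
facet normal 0.269 0.889 -0.371
outer loop
vertex 3.08 -2.202 -3.115
vertex 1.48 -2.487 -4.955
vertex 1.124 -1.947 -3.921
endloop
endfacet
facet normal -0.269 -0.889 0.371
outer loop
vertex 0.885 -2.737 -3.59
vertex 3.196 -3.533 -3.819
vertex 2.84 -2.993 -2.785
endloop
endfacet
facet normal -0.918 0.121 -0.378
outer loop
vertex 1.24 -3.278 -4.625
vertex 0.885 -2.737 -3.59
vertex 1.48 -2.487 -4.955
endloop
endfacet
facet normal -0.269 -0.888 0.372
outer loop
vertex 1.24 -3.278 -4.625
vertex 3.196 -3.533 -3.819
vertex 0.885 -2.737 -3.59
endloop
endfacet
facet normal 0.918 -0.120 0.379
outer loop
vertex 2.84 -2.993 -2.785
vertex 3.196 -3.533 -3.819
vertex 3.08 -2.202 -3.115
endloop
endfacet
facet normal 0.269 0.888 -0.372
outer loop
vertex 3.435 -2.743 -4.15
vertex 1.48 -2.487 -4.955
vertex 3.08 -2.202 -3.115
endloop
endfacet
facet normal 0.918 -0.120 0.377
outer loop
vertex 3.08 -2.202 -3.115
vertex 3.196 -3.533 -3.819
vertex 3.435 -2.743 -4.15
endloop
endfacet
facet normal 0.291 -0.442 -0.848
outer loop
vertex 3.435 -2.743 -4.15
vertex 1.24 -3.278 -4.625
vertex 1.48 -2.487 -4.955
endloop
endfacet
facet normal 0.291 -0.443 -0.848
outer loop
vertex 3.196 -3.533 -3.819
vertex 1.24 -3.278 -4.625
vertex 3.435 -2.743 -4.15
endloop
endfacet

endsolid


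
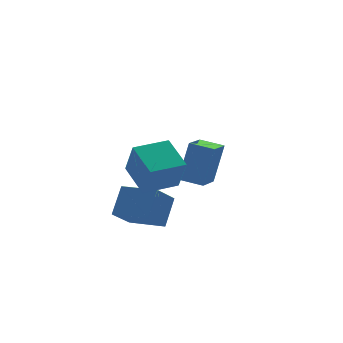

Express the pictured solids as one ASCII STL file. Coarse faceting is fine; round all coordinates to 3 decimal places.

solid 
facet normal -0.498 0.850 -0.170
outer loop
vertex -1.099 -0.864 -1.537
vertex -0.107 -0.481 -2.524
vertex -1.904 -1.551 -2.614
endloop
endfacet
facet normal -0.684 -0.264 0.680
outer loop
vertex -1.033 -3.039 -2.316
vertex -1.099 -0.864 -1.537
vertex -1.904 -1.551 -2.614
endloop
endfacet
facet normal -0.498 0.850 -0.170
outer loop
vertex -1.904 -1.551 -2.614
vertex -0.107 -0.481 -2.524
vertex -0.913 -1.168 -3.6
endloop
endfacet
facet normal -0.533 -0.455 -0.713
outer loop
vertex -0.913 -1.168 -3.6
vertex -1.033 -3.039 -2.316
vertex -1.904 -1.551 -2.614
endloop
endfacet
facet normal 0.534 0.455 0.713
outer loop
vertex -1.099 -0.864 -1.537
vertex 0.764 -1.969 -2.226
vertex -0.107 -0.481 -2.524
endloop
endfacet
facet normal -0.683 -0.265 0.681
outer loop
vertex -0.227 -2.352 -1.24
vertex -1.099 -0.864 -1.537
vertex -1.033 -3.039 -2.316
endloop
endfacet
facet normal 0.534 0.455 0.713
outer loop
vertex -0.227 -2.352 -1.24
vertex 0.764 -1.969 -2.226
vertex -1.099 -0.864 -1.537
endloop
endfacet
facet normal 0.684 0.264 -0.681
outer loop
vertex -0.107 -0.481 -2.524
vertex 0.764 -1.969 -2.226
vertex -0.913 -1.168 -3.6
endloop
endfacet
facet normal -0.534 -0.455 -0.713
outer loop
vertex -0.041 -2.656 -3.303
vertex -1.033 -3.039 -2.316
vertex -0.913 -1.168 -3.6
endloop
endfacet
facet normal 0.684 0.265 -0.680
outer loop
vertex -0.913 -1.168 -3.6
vertex 0.764 -1.969 -2.226
vertex -0.041 -2.656 -3.303
endloop
endfacet
facet normal 0.498 -0.850 0.170
outer loop
vertex -0.041 -2.656 -3.303
vertex -0.227 -2.352 -1.24
vertex -1.033 -3.039 -2.316
endloop
endfacet
facet normal 0.498 -0.850 0.170
outer loop
vertex 0.764 -1.969 -2.226
vertex -0.227 -2.352 -1.24
vertex -0.041 -2.656 -3.303
endloop
endfacet
facet normal -1.000 0.012 0.001
outer loop
vertex -1.138 -3.46 0.599
vertex -1.119 -1.941 1.269
vertex -1.131 -2.779 -0.947
endloop
endfacet
facet normal -0.012 -0.915 -0.403
outer loop
vertex 0.499 -2.799 -0.949
vertex -1.138 -3.46 0.599
vertex -1.131 -2.779 -0.947
endloop
endfacet
facet normal -1.000 0.012 0.001
outer loop
vertex -1.131 -2.779 -0.947
vertex -1.119 -1.941 1.269
vertex -1.112 -1.26 -0.278
endloop
endfacet
facet normal 0.004 0.403 -0.915
outer loop
vertex -1.112 -1.26 -0.278
vertex 0.499 -2.799 -0.949
vertex -1.131 -2.779 -0.947
endloop
endfacet
facet normal -0.004 -0.404 0.915
outer loop
vertex -1.138 -3.46 0.599
vertex 0.511 -1.961 1.267
vertex -1.119 -1.941 1.269
endloop
endfacet
facet normal -0.011 -0.915 -0.403
outer loop
vertex 0.492 -3.48 0.598
vertex -1.138 -3.46 0.599
vertex 0.499 -2.799 -0.949
endloop
endfacet
facet normal -0.004 -0.403 0.915
outer loop
vertex 0.492 -3.48 0.598
vertex 0.511 -1.961 1.267
vertex -1.138 -3.46 0.599
endloop
endfacet
facet normal 0.012 0.915 0.403
outer loop
vertex -1.119 -1.941 1.269
vertex 0.511 -1.961 1.267
vertex -1.112 -1.26 -0.278
endloop
endfacet
facet normal 0.004 0.404 -0.915
outer loop
vertex 0.518 -1.28 -0.279
vertex 0.499 -2.799 -0.949
vertex -1.112 -1.26 -0.278
endloop
endfacet
facet normal 0.011 0.915 0.403
outer loop
vertex -1.112 -1.26 -0.278
vertex 0.511 -1.961 1.267
vertex 0.518 -1.28 -0.279
endloop
endfacet
facet normal 1.000 -0.012 -0.001
outer loop
vertex 0.518 -1.28 -0.279
vertex 0.492 -3.48 0.598
vertex 0.499 -2.799 -0.949
endloop
endfacet
facet normal 1.000 -0.012 -0.001
outer loop
vertex 0.511 -1.961 1.267
vertex 0.492 -3.48 0.598
vertex 0.518 -1.28 -0.279
endloop
endfacet
facet normal -0.626 0.770 0.119
outer loop
vertex 3.295 1.299 -1.19
vertex 4.36 2.243 -1.696
vertex 2.607 1.038 -3.125
endloop
endfacet
facet normal -0.705 -0.625 0.335
outer loop
vertex 3.34 0.137 -3.264
vertex 3.295 1.299 -1.19
vertex 2.607 1.038 -3.125
endloop
endfacet
facet normal -0.626 0.770 0.119
outer loop
vertex 2.607 1.038 -3.125
vertex 4.36 2.243 -1.696
vertex 3.672 1.982 -3.631
endloop
endfacet
facet normal -0.332 -0.126 -0.935
outer loop
vertex 3.672 1.982 -3.631
vertex 3.34 0.137 -3.264
vertex 2.607 1.038 -3.125
endloop
endfacet
facet normal 0.332 0.126 0.935
outer loop
vertex 3.295 1.299 -1.19
vertex 5.093 1.342 -1.835
vertex 4.36 2.243 -1.696
endloop
endfacet
facet normal -0.705 -0.625 0.335
outer loop
vertex 4.028 0.398 -1.329
vertex 3.295 1.299 -1.19
vertex 3.34 0.137 -3.264
endloop
endfacet
facet normal 0.332 0.126 0.935
outer loop
vertex 4.028 0.398 -1.329
vertex 5.093 1.342 -1.835
vertex 3.295 1.299 -1.19
endloop
endfacet
facet normal 0.705 0.625 -0.335
outer loop
vertex 4.36 2.243 -1.696
vertex 5.093 1.342 -1.835
vertex 3.672 1.982 -3.631
endloop
endfacet
facet normal -0.332 -0.126 -0.935
outer loop
vertex 4.405 1.081 -3.77
vertex 3.34 0.137 -3.264
vertex 3.672 1.982 -3.631
endloop
endfacet
facet normal 0.705 0.625 -0.335
outer loop
vertex 3.672 1.982 -3.631
vertex 5.093 1.342 -1.835
vertex 4.405 1.081 -3.77
endloop
endfacet
facet normal 0.626 -0.770 -0.119
outer loop
vertex 4.405 1.081 -3.77
vertex 4.028 0.398 -1.329
vertex 3.34 0.137 -3.264
endloop
endfacet
facet normal 0.626 -0.770 -0.119
outer loop
vertex 5.093 1.342 -1.835
vertex 4.028 0.398 -1.329
vertex 4.405 1.081 -3.77
endloop
endfacet

endsolid


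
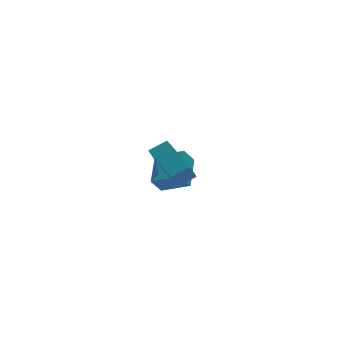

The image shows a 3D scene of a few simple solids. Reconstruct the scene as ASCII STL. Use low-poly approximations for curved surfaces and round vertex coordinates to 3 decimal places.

solid 
facet normal -0.551 -0.124 0.825
outer loop
vertex 1.825 -0.394 -1.036
vertex 2.447 0.854 -0.433
vertex 0.865 0.34 -1.566
endloop
endfacet
facet normal -0.409 -0.822 -0.397
outer loop
vertex 1.333 0.446 -2.267
vertex 1.825 -0.394 -1.036
vertex 0.865 0.34 -1.566
endloop
endfacet
facet normal -0.551 -0.125 0.825
outer loop
vertex 0.865 0.34 -1.566
vertex 2.447 0.854 -0.433
vertex 1.487 1.589 -0.962
endloop
endfacet
facet normal -0.727 0.556 -0.402
outer loop
vertex 1.487 1.589 -0.962
vertex 1.333 0.446 -2.267
vertex 0.865 0.34 -1.566
endloop
endfacet
facet normal 0.727 -0.557 0.401
outer loop
vertex 1.825 -0.394 -1.036
vertex 2.915 0.96 -1.134
vertex 2.447 0.854 -0.433
endloop
endfacet
facet normal -0.410 -0.821 -0.396
outer loop
vertex 2.293 -0.289 -1.738
vertex 1.825 -0.394 -1.036
vertex 1.333 0.446 -2.267
endloop
endfacet
facet normal 0.727 -0.556 0.402
outer loop
vertex 2.293 -0.289 -1.738
vertex 2.915 0.96 -1.134
vertex 1.825 -0.394 -1.036
endloop
endfacet
facet normal 0.410 0.821 0.398
outer loop
vertex 2.447 0.854 -0.433
vertex 2.915 0.96 -1.134
vertex 1.487 1.589 -0.962
endloop
endfacet
facet normal -0.727 0.557 -0.402
outer loop
vertex 1.955 1.694 -1.664
vertex 1.333 0.446 -2.267
vertex 1.487 1.589 -0.962
endloop
endfacet
facet normal 0.410 0.822 0.396
outer loop
vertex 1.487 1.589 -0.962
vertex 2.915 0.96 -1.134
vertex 1.955 1.694 -1.664
endloop
endfacet
facet normal 0.550 0.125 -0.826
outer loop
vertex 1.955 1.694 -1.664
vertex 2.293 -0.289 -1.738
vertex 1.333 0.446 -2.267
endloop
endfacet
facet normal 0.551 0.125 -0.825
outer loop
vertex 2.915 0.96 -1.134
vertex 2.293 -0.289 -1.738
vertex 1.955 1.694 -1.664
endloop
endfacet
facet normal -0.902 -0.034 -0.431
outer loop
vertex -0.097 -4.702 2.036
vertex -0.414 -3.11 2.574
vertex 0.274 -4.357 1.233
endloop
endfacet
facet normal 0.184 -0.931 -0.315
outer loop
vertex 1.014 -4.33 1.586
vertex -0.097 -4.702 2.036
vertex 0.274 -4.357 1.233
endloop
endfacet
facet normal -0.902 -0.033 -0.431
outer loop
vertex 0.274 -4.357 1.233
vertex -0.414 -3.11 2.574
vertex -0.042 -2.765 1.77
endloop
endfacet
facet normal 0.390 0.363 -0.846
outer loop
vertex -0.042 -2.765 1.77
vertex 1.014 -4.33 1.586
vertex 0.274 -4.357 1.233
endloop
endfacet
facet normal -0.390 -0.364 0.846
outer loop
vertex -0.097 -4.702 2.036
vertex 0.326 -3.083 2.927
vertex -0.414 -3.11 2.574
endloop
endfacet
facet normal 0.185 -0.931 -0.314
outer loop
vertex 0.642 -4.675 2.39
vertex -0.097 -4.702 2.036
vertex 1.014 -4.33 1.586
endloop
endfacet
facet normal -0.392 -0.363 0.845
outer loop
vertex 0.642 -4.675 2.39
vertex 0.326 -3.083 2.927
vertex -0.097 -4.702 2.036
endloop
endfacet
facet normal -0.184 0.931 0.314
outer loop
vertex -0.414 -3.11 2.574
vertex 0.326 -3.083 2.927
vertex -0.042 -2.765 1.77
endloop
endfacet
facet normal 0.392 0.364 -0.845
outer loop
vertex 0.697 -2.738 2.124
vertex 1.014 -4.33 1.586
vertex -0.042 -2.765 1.77
endloop
endfacet
facet normal -0.185 0.931 0.315
outer loop
vertex -0.042 -2.765 1.77
vertex 0.326 -3.083 2.927
vertex 0.697 -2.738 2.124
endloop
endfacet
facet normal 0.901 0.034 0.432
outer loop
vertex 0.697 -2.738 2.124
vertex 0.642 -4.675 2.39
vertex 1.014 -4.33 1.586
endloop
endfacet
facet normal 0.902 0.034 0.431
outer loop
vertex 0.326 -3.083 2.927
vertex 0.642 -4.675 2.39
vertex 0.697 -2.738 2.124
endloop
endfacet

endsolid


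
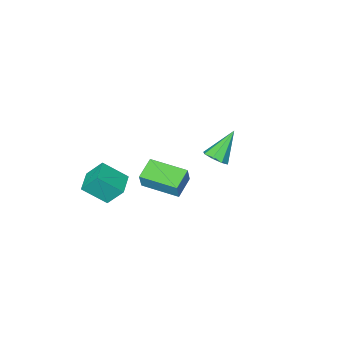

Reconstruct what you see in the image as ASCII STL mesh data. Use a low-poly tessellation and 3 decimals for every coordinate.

solid 
facet normal -0.821 -0.473 0.319
outer loop
vertex 2.509 -0.786 3.484
vertex 1.491 0.922 3.397
vertex 2.251 -0.989 2.519
endloop
endfacet
facet normal 0.512 -0.858 0.044
outer loop
vertex 3.269 -0.402 2.123
vertex 2.509 -0.786 3.484
vertex 2.251 -0.989 2.519
endloop
endfacet
facet normal -0.821 -0.473 0.319
outer loop
vertex 2.251 -0.989 2.519
vertex 1.491 0.922 3.397
vertex 1.233 0.719 2.432
endloop
endfacet
facet normal -0.253 -0.199 -0.947
outer loop
vertex 1.233 0.719 2.432
vertex 3.269 -0.402 2.123
vertex 2.251 -0.989 2.519
endloop
endfacet
facet normal 0.253 0.199 0.947
outer loop
vertex 2.509 -0.786 3.484
vertex 2.509 1.509 3.001
vertex 1.491 0.922 3.397
endloop
endfacet
facet normal 0.512 -0.858 0.044
outer loop
vertex 3.527 -0.199 3.088
vertex 2.509 -0.786 3.484
vertex 3.269 -0.402 2.123
endloop
endfacet
facet normal 0.253 0.199 0.947
outer loop
vertex 3.527 -0.199 3.088
vertex 2.509 1.509 3.001
vertex 2.509 -0.786 3.484
endloop
endfacet
facet normal -0.512 0.858 -0.044
outer loop
vertex 1.491 0.922 3.397
vertex 2.509 1.509 3.001
vertex 1.233 0.719 2.432
endloop
endfacet
facet normal -0.253 -0.199 -0.947
outer loop
vertex 2.251 1.306 2.036
vertex 3.269 -0.402 2.123
vertex 1.233 0.719 2.432
endloop
endfacet
facet normal -0.512 0.858 -0.044
outer loop
vertex 1.233 0.719 2.432
vertex 2.509 1.509 3.001
vertex 2.251 1.306 2.036
endloop
endfacet
facet normal 0.821 0.473 -0.319
outer loop
vertex 2.251 1.306 2.036
vertex 3.527 -0.199 3.088
vertex 3.269 -0.402 2.123
endloop
endfacet
facet normal 0.821 0.473 -0.319
outer loop
vertex 2.509 1.509 3.001
vertex 3.527 -0.199 3.088
vertex 2.251 1.306 2.036
endloop
endfacet
facet normal 0.668 0.115 -0.735
outer loop
vertex -1.99 -1.985 0.289
vertex -2.452 -2.318 -0.183
vertex -2.337 -1.619 0.031
endloop
endfacet
facet normal 0.176 0.673 0.718
outer loop
vertex -1.99 -1.985 0.289
vertex -2.337 -1.619 0.031
vertex -3.748 -2.542 1.243
endloop
endfacet
facet normal 0.667 0.116 -0.736
outer loop
vertex -2.337 -1.619 0.031
vertex -2.452 -2.318 -0.183
vertex -2.752 -1.663 -0.352
endloop
endfacet
facet normal -0.349 0.896 0.276
outer loop
vertex -2.337 -1.619 0.031
vertex -2.752 -1.663 -0.352
vertex -3.748 -2.542 1.243
endloop
endfacet
facet normal 0.668 0.116 -0.735
outer loop
vertex -2.752 -1.663 -0.352
vertex -2.452 -2.318 -0.183
vertex -2.991 -2.09 -0.637
endloop
endfacet
facet normal -0.800 0.571 -0.185
outer loop
vertex -2.752 -1.663 -0.352
vertex -2.991 -2.09 -0.637
vertex -3.748 -2.542 1.243
endloop
endfacet
facet normal 0.668 0.114 -0.736
outer loop
vertex -2.991 -2.09 -0.637
vertex -2.452 -2.318 -0.183
vertex -2.915 -2.651 -0.655
endloop
endfacet
facet normal -0.912 -0.111 -0.394
outer loop
vertex -2.991 -2.09 -0.637
vertex -2.915 -2.651 -0.655
vertex -3.748 -2.542 1.243
endloop
endfacet
facet normal 0.667 0.116 -0.736
outer loop
vertex -2.915 -2.651 -0.655
vertex -2.452 -2.318 -0.183
vertex -2.568 -3.017 -0.398
endloop
endfacet
facet normal -0.621 -0.750 -0.229
outer loop
vertex -2.915 -2.651 -0.655
vertex -2.568 -3.017 -0.398
vertex -3.748 -2.542 1.243
endloop
endfacet
facet normal 0.668 0.115 -0.735
outer loop
vertex -2.568 -3.017 -0.398
vertex -2.452 -2.318 -0.183
vertex -2.153 -2.973 -0.014
endloop
endfacet
facet normal -0.094 -0.972 0.214
outer loop
vertex -2.568 -3.017 -0.398
vertex -2.153 -2.973 -0.014
vertex -3.748 -2.542 1.243
endloop
endfacet
facet normal 0.668 0.115 -0.735
outer loop
vertex -2.153 -2.973 -0.014
vertex -2.452 -2.318 -0.183
vertex -1.914 -2.546 0.27
endloop
endfacet
facet normal 0.356 -0.647 0.674
outer loop
vertex -2.153 -2.973 -0.014
vertex -1.914 -2.546 0.27
vertex -3.748 -2.542 1.243
endloop
endfacet
facet normal 0.668 0.115 -0.735
outer loop
vertex -1.914 -2.546 0.27
vertex -2.452 -2.318 -0.183
vertex -1.99 -1.985 0.289
endloop
endfacet
facet normal 0.468 0.034 0.883
outer loop
vertex -1.914 -2.546 0.27
vertex -1.99 -1.985 0.289
vertex -3.748 -2.542 1.243
endloop
endfacet
facet normal -0.605 0.517 -0.606
outer loop
vertex 2.152 -3.331 -0.074
vertex 3.019 -2.436 -0.176
vertex 2.709 -3.997 -1.198
endloop
endfacet
facet normal -0.693 -0.716 0.081
outer loop
vertex 3.701 -4.844 -0.204
vertex 2.152 -3.331 -0.074
vertex 2.709 -3.997 -1.198
endloop
endfacet
facet normal -0.604 0.517 -0.606
outer loop
vertex 2.709 -3.997 -1.198
vertex 3.019 -2.436 -0.176
vertex 3.576 -3.102 -1.299
endloop
endfacet
facet normal 0.392 -0.469 -0.791
outer loop
vertex 3.576 -3.102 -1.299
vertex 3.701 -4.844 -0.204
vertex 2.709 -3.997 -1.198
endloop
endfacet
facet normal -0.392 0.470 0.791
outer loop
vertex 2.152 -3.331 -0.074
vertex 4.011 -3.283 0.818
vertex 3.019 -2.436 -0.176
endloop
endfacet
facet normal -0.693 -0.716 0.081
outer loop
vertex 3.144 -4.178 0.919
vertex 2.152 -3.331 -0.074
vertex 3.701 -4.844 -0.204
endloop
endfacet
facet normal -0.392 0.469 0.792
outer loop
vertex 3.144 -4.178 0.919
vertex 4.011 -3.283 0.818
vertex 2.152 -3.331 -0.074
endloop
endfacet
facet normal 0.693 0.716 -0.081
outer loop
vertex 3.019 -2.436 -0.176
vertex 4.011 -3.283 0.818
vertex 3.576 -3.102 -1.299
endloop
endfacet
facet normal 0.391 -0.469 -0.791
outer loop
vertex 4.568 -3.949 -0.306
vertex 3.701 -4.844 -0.204
vertex 3.576 -3.102 -1.299
endloop
endfacet
facet normal 0.693 0.716 -0.081
outer loop
vertex 3.576 -3.102 -1.299
vertex 4.011 -3.283 0.818
vertex 4.568 -3.949 -0.306
endloop
endfacet
facet normal 0.605 -0.517 0.606
outer loop
vertex 4.568 -3.949 -0.306
vertex 3.144 -4.178 0.919
vertex 3.701 -4.844 -0.204
endloop
endfacet
facet normal 0.604 -0.517 0.606
outer loop
vertex 4.011 -3.283 0.818
vertex 3.144 -4.178 0.919
vertex 4.568 -3.949 -0.306
endloop
endfacet

endsolid


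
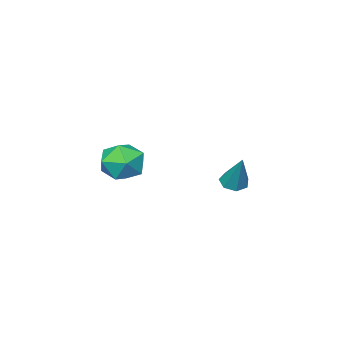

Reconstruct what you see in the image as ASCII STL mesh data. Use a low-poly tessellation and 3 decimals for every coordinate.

solid 
facet normal -0.712 0.699 -0.066
outer loop
vertex 1.68 -1.57 1.961
vertex 0.866 -2.378 2.181
vertex 1.36 -1.792 3.061
endloop
endfacet
facet normal -0.100 0.981 0.169
outer loop
vertex 1.68 -1.57 1.961
vertex 1.36 -1.792 3.061
vertex 2.487 -1.633 2.802
endloop
endfacet
facet normal 0.403 0.856 -0.323
outer loop
vertex 1.68 -1.57 1.961
vertex 2.487 -1.633 2.802
vertex 2.69 -2.121 1.762
endloop
endfacet
facet normal 0.102 0.498 -0.861
outer loop
vertex 1.68 -1.57 1.961
vertex 2.69 -2.121 1.762
vertex 1.689 -2.581 1.378
endloop
endfacet
facet normal -0.587 0.400 -0.703
outer loop
vertex 1.68 -1.57 1.961
vertex 1.689 -2.581 1.378
vertex 0.866 -2.378 2.181
endloop
endfacet
facet normal 0.086 0.638 0.766
outer loop
vertex 2.487 -1.633 2.802
vertex 1.36 -1.792 3.061
vertex 2.171 -2.479 3.542
endloop
endfacet
facet normal -0.904 0.182 0.386
outer loop
vertex 1.36 -1.792 3.061
vertex 0.866 -2.378 2.181
vertex 1.17 -2.939 3.158
endloop
endfacet
facet normal -0.703 -0.301 -0.644
outer loop
vertex 0.866 -2.378 2.181
vertex 1.689 -2.581 1.378
vertex 1.373 -3.427 2.118
endloop
endfacet
facet normal 0.412 -0.144 -0.900
outer loop
vertex 1.689 -2.581 1.378
vertex 2.69 -2.121 1.762
vertex 2.5 -3.268 1.859
endloop
endfacet
facet normal 0.899 0.436 -0.029
outer loop
vertex 2.69 -2.121 1.762
vertex 2.487 -1.633 2.802
vertex 2.994 -2.682 2.739
endloop
endfacet
facet normal -0.102 -0.498 0.861
outer loop
vertex 2.18 -3.49 2.959
vertex 2.171 -2.479 3.542
vertex 1.17 -2.939 3.158
endloop
endfacet
facet normal -0.403 -0.856 0.323
outer loop
vertex 2.18 -3.49 2.959
vertex 1.17 -2.939 3.158
vertex 1.373 -3.427 2.118
endloop
endfacet
facet normal 0.100 -0.981 -0.169
outer loop
vertex 2.18 -3.49 2.959
vertex 1.373 -3.427 2.118
vertex 2.5 -3.268 1.859
endloop
endfacet
facet normal 0.712 -0.699 0.066
outer loop
vertex 2.18 -3.49 2.959
vertex 2.5 -3.268 1.859
vertex 2.994 -2.682 2.739
endloop
endfacet
facet normal 0.587 -0.400 0.703
outer loop
vertex 2.18 -3.49 2.959
vertex 2.994 -2.682 2.739
vertex 2.171 -2.479 3.542
endloop
endfacet
facet normal -0.412 0.144 0.900
outer loop
vertex 1.17 -2.939 3.158
vertex 2.171 -2.479 3.542
vertex 1.36 -1.792 3.061
endloop
endfacet
facet normal -0.899 -0.436 0.029
outer loop
vertex 1.373 -3.427 2.118
vertex 1.17 -2.939 3.158
vertex 0.866 -2.378 2.181
endloop
endfacet
facet normal -0.086 -0.638 -0.766
outer loop
vertex 2.5 -3.268 1.859
vertex 1.373 -3.427 2.118
vertex 1.689 -2.581 1.378
endloop
endfacet
facet normal 0.904 -0.182 -0.386
outer loop
vertex 2.994 -2.682 2.739
vertex 2.5 -3.268 1.859
vertex 2.69 -2.121 1.762
endloop
endfacet
facet normal 0.703 0.301 0.644
outer loop
vertex 2.171 -2.479 3.542
vertex 2.994 -2.682 2.739
vertex 2.487 -1.633 2.802
endloop
endfacet
facet normal -0.213 -0.464 -0.860
outer loop
vertex -3.379 -0.874 -0.408
vertex -3.722 -1.372 -0.054
vertex -3.971 -0.773 -0.316
endloop
endfacet
facet normal 0.131 0.967 -0.217
outer loop
vertex -3.379 -0.874 -0.408
vertex -3.971 -0.773 -0.316
vertex -3.278 -0.408 1.734
endloop
endfacet
facet normal -0.213 -0.464 -0.860
outer loop
vertex -3.971 -0.773 -0.316
vertex -3.722 -1.372 -0.054
vertex -4.375 -1.123 -0.027
endloop
endfacet
facet normal -0.623 0.779 0.072
outer loop
vertex -3.971 -0.773 -0.316
vertex -4.375 -1.123 -0.027
vertex -3.278 -0.408 1.734
endloop
endfacet
facet normal -0.212 -0.463 -0.860
outer loop
vertex -4.375 -1.123 -0.027
vertex -3.722 -1.372 -0.054
vertex -4.287 -1.661 0.241
endloop
endfacet
facet normal -0.863 0.105 0.495
outer loop
vertex -4.375 -1.123 -0.027
vertex -4.287 -1.661 0.241
vertex -3.278 -0.408 1.734
endloop
endfacet
facet normal -0.212 -0.464 -0.860
outer loop
vertex -4.287 -1.661 0.241
vertex -3.722 -1.372 -0.054
vertex -3.773 -1.981 0.287
endloop
endfacet
facet normal -0.406 -0.546 0.733
outer loop
vertex -4.287 -1.661 0.241
vertex -3.773 -1.981 0.287
vertex -3.278 -0.408 1.734
endloop
endfacet
facet normal -0.214 -0.464 -0.860
outer loop
vertex -3.773 -1.981 0.287
vertex -3.722 -1.372 -0.054
vertex -3.22 -1.843 0.075
endloop
endfacet
facet normal 0.403 -0.685 0.607
outer loop
vertex -3.773 -1.981 0.287
vertex -3.22 -1.843 0.075
vertex -3.278 -0.408 1.734
endloop
endfacet
facet normal -0.214 -0.463 -0.860
outer loop
vertex -3.22 -1.843 0.075
vertex -3.722 -1.372 -0.054
vertex -3.045 -1.35 -0.234
endloop
endfacet
facet normal 0.955 -0.206 0.212
outer loop
vertex -3.22 -1.843 0.075
vertex -3.045 -1.35 -0.234
vertex -3.278 -0.408 1.734
endloop
endfacet
facet normal -0.213 -0.464 -0.860
outer loop
vertex -3.045 -1.35 -0.234
vertex -3.722 -1.372 -0.054
vertex -3.379 -0.874 -0.408
endloop
endfacet
facet normal 0.834 0.529 -0.154
outer loop
vertex -3.045 -1.35 -0.234
vertex -3.379 -0.874 -0.408
vertex -3.278 -0.408 1.734
endloop
endfacet

endsolid


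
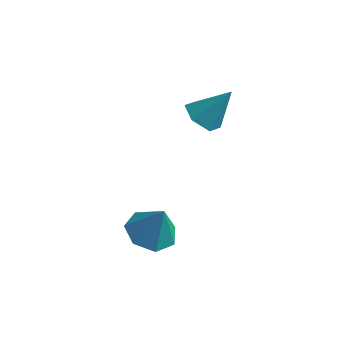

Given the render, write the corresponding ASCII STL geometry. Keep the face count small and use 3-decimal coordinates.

solid 
facet normal -0.529 -0.338 -0.779
outer loop
vertex -1.608 2.065 -0.205
vertex -2.241 1.981 0.261
vertex -2.117 2.663 -0.119
endloop
endfacet
facet normal 0.716 0.647 -0.260
outer loop
vertex -1.608 2.065 -0.205
vertex -2.117 2.663 -0.119
vertex -1.399 2.519 1.499
endloop
endfacet
facet normal -0.530 -0.337 -0.778
outer loop
vertex -2.117 2.663 -0.119
vertex -2.241 1.981 0.261
vertex -2.749 2.58 0.347
endloop
endfacet
facet normal -0.049 0.993 0.110
outer loop
vertex -2.117 2.663 -0.119
vertex -2.749 2.58 0.347
vertex -1.399 2.519 1.499
endloop
endfacet
facet normal -0.530 -0.337 -0.778
outer loop
vertex -2.749 2.58 0.347
vertex -2.241 1.981 0.261
vertex -2.873 1.898 0.727
endloop
endfacet
facet normal -0.557 0.479 0.678
outer loop
vertex -2.749 2.58 0.347
vertex -2.873 1.898 0.727
vertex -1.399 2.519 1.499
endloop
endfacet
facet normal -0.529 -0.339 -0.778
outer loop
vertex -2.873 1.898 0.727
vertex -2.241 1.981 0.261
vertex -2.364 1.3 0.641
endloop
endfacet
facet normal -0.298 -0.380 0.876
outer loop
vertex -2.873 1.898 0.727
vertex -2.364 1.3 0.641
vertex -1.399 2.519 1.499
endloop
endfacet
facet normal -0.529 -0.339 -0.778
outer loop
vertex -2.364 1.3 0.641
vertex -2.241 1.981 0.261
vertex -1.732 1.383 0.175
endloop
endfacet
facet normal 0.468 -0.726 0.505
outer loop
vertex -2.364 1.3 0.641
vertex -1.732 1.383 0.175
vertex -1.399 2.519 1.499
endloop
endfacet
facet normal -0.529 -0.338 -0.779
outer loop
vertex -1.732 1.383 0.175
vertex -2.241 1.981 0.261
vertex -1.608 2.065 -0.205
endloop
endfacet
facet normal 0.975 -0.212 -0.063
outer loop
vertex -1.732 1.383 0.175
vertex -1.608 2.065 -0.205
vertex -1.399 2.519 1.499
endloop
endfacet
facet normal -0.335 -0.036 -0.942
outer loop
vertex -1.905 -2.869 -2.576
vertex -2.416 -2.095 -2.424
vertex -1.532 -2.161 -2.736
endloop
endfacet
facet normal 0.879 -0.407 0.250
outer loop
vertex -1.905 -2.869 -2.576
vertex -1.532 -2.161 -2.736
vertex -1.944 -2.045 -1.096
endloop
endfacet
facet normal -0.335 -0.036 -0.942
outer loop
vertex -1.532 -2.161 -2.736
vertex -2.416 -2.095 -2.424
vertex -1.825 -1.404 -2.661
endloop
endfacet
facet normal 0.919 0.335 0.207
outer loop
vertex -1.532 -2.161 -2.736
vertex -1.825 -1.404 -2.661
vertex -1.944 -2.045 -1.096
endloop
endfacet
facet normal -0.336 -0.036 -0.941
outer loop
vertex -1.825 -1.404 -2.661
vertex -2.416 -2.095 -2.424
vertex -2.563 -1.167 -2.407
endloop
endfacet
facet normal 0.398 0.838 0.373
outer loop
vertex -1.825 -1.404 -2.661
vertex -2.563 -1.167 -2.407
vertex -1.944 -2.045 -1.096
endloop
endfacet
facet normal -0.335 -0.036 -0.942
outer loop
vertex -2.563 -1.167 -2.407
vertex -2.416 -2.095 -2.424
vertex -3.191 -1.629 -2.166
endloop
endfacet
facet normal -0.294 0.724 0.624
outer loop
vertex -2.563 -1.167 -2.407
vertex -3.191 -1.629 -2.166
vertex -1.944 -2.045 -1.096
endloop
endfacet
facet normal -0.335 -0.036 -0.941
outer loop
vertex -3.191 -1.629 -2.166
vertex -2.416 -2.095 -2.424
vertex -3.235 -2.442 -2.119
endloop
endfacet
facet normal -0.634 0.079 0.769
outer loop
vertex -3.191 -1.629 -2.166
vertex -3.235 -2.442 -2.119
vertex -1.944 -2.045 -1.096
endloop
endfacet
facet normal -0.335 -0.036 -0.941
outer loop
vertex -3.235 -2.442 -2.119
vertex -2.416 -2.095 -2.424
vertex -2.663 -2.994 -2.302
endloop
endfacet
facet normal -0.367 -0.612 0.700
outer loop
vertex -3.235 -2.442 -2.119
vertex -2.663 -2.994 -2.302
vertex -1.944 -2.045 -1.096
endloop
endfacet
facet normal -0.334 -0.036 -0.942
outer loop
vertex -2.663 -2.994 -2.302
vertex -2.416 -2.095 -2.424
vertex -1.905 -2.869 -2.576
endloop
endfacet
facet normal 0.306 -0.828 0.469
outer loop
vertex -2.663 -2.994 -2.302
vertex -1.905 -2.869 -2.576
vertex -1.944 -2.045 -1.096
endloop
endfacet

endsolid


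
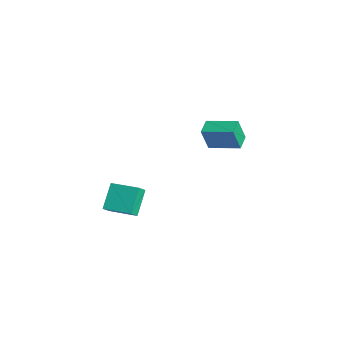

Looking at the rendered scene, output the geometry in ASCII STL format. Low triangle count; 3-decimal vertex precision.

solid 
facet normal -0.577 0.417 0.703
outer loop
vertex 1.451 -4.393 1.178
vertex 2.787 -2.997 1.446
vertex 1.055 -3.894 0.557
endloop
endfacet
facet normal -0.685 -0.715 -0.138
outer loop
vertex 2.173 -4.703 -0.806
vertex 1.451 -4.393 1.178
vertex 1.055 -3.894 0.557
endloop
endfacet
facet normal -0.576 0.416 0.703
outer loop
vertex 1.055 -3.894 0.557
vertex 2.787 -2.997 1.446
vertex 2.39 -2.498 0.825
endloop
endfacet
facet normal -0.446 0.560 -0.698
outer loop
vertex 2.39 -2.498 0.825
vertex 2.173 -4.703 -0.806
vertex 1.055 -3.894 0.557
endloop
endfacet
facet normal 0.446 -0.560 0.698
outer loop
vertex 1.451 -4.393 1.178
vertex 3.905 -3.806 0.083
vertex 2.787 -2.997 1.446
endloop
endfacet
facet normal -0.685 -0.716 -0.137
outer loop
vertex 2.57 -5.202 -0.185
vertex 1.451 -4.393 1.178
vertex 2.173 -4.703 -0.806
endloop
endfacet
facet normal 0.446 -0.560 0.698
outer loop
vertex 2.57 -5.202 -0.185
vertex 3.905 -3.806 0.083
vertex 1.451 -4.393 1.178
endloop
endfacet
facet normal 0.685 0.716 0.137
outer loop
vertex 2.787 -2.997 1.446
vertex 3.905 -3.806 0.083
vertex 2.39 -2.498 0.825
endloop
endfacet
facet normal -0.445 0.560 -0.698
outer loop
vertex 3.509 -3.307 -0.538
vertex 2.173 -4.703 -0.806
vertex 2.39 -2.498 0.825
endloop
endfacet
facet normal 0.685 0.715 0.138
outer loop
vertex 2.39 -2.498 0.825
vertex 3.905 -3.806 0.083
vertex 3.509 -3.307 -0.538
endloop
endfacet
facet normal 0.576 -0.417 -0.703
outer loop
vertex 3.509 -3.307 -0.538
vertex 2.57 -5.202 -0.185
vertex 2.173 -4.703 -0.806
endloop
endfacet
facet normal 0.577 -0.417 -0.703
outer loop
vertex 3.905 -3.806 0.083
vertex 2.57 -5.202 -0.185
vertex 3.509 -3.307 -0.538
endloop
endfacet
facet normal -0.823 0.535 0.189
outer loop
vertex -2.713 2.868 2.53
vertex -1.483 4.583 3.034
vertex -2.757 3.393 0.851
endloop
endfacet
facet normal -0.566 -0.791 -0.232
outer loop
vertex -1.777 2.757 0.626
vertex -2.713 2.868 2.53
vertex -2.757 3.393 0.851
endloop
endfacet
facet normal -0.824 0.535 0.189
outer loop
vertex -2.757 3.393 0.851
vertex -1.483 4.583 3.034
vertex -1.527 5.109 1.355
endloop
endfacet
facet normal -0.025 0.298 -0.954
outer loop
vertex -1.527 5.109 1.355
vertex -1.777 2.757 0.626
vertex -2.757 3.393 0.851
endloop
endfacet
facet normal 0.025 -0.299 0.954
outer loop
vertex -2.713 2.868 2.53
vertex -0.503 3.947 2.809
vertex -1.483 4.583 3.034
endloop
endfacet
facet normal -0.567 -0.790 -0.233
outer loop
vertex -1.733 2.231 2.305
vertex -2.713 2.868 2.53
vertex -1.777 2.757 0.626
endloop
endfacet
facet normal 0.025 -0.298 0.954
outer loop
vertex -1.733 2.231 2.305
vertex -0.503 3.947 2.809
vertex -2.713 2.868 2.53
endloop
endfacet
facet normal 0.566 0.791 0.233
outer loop
vertex -1.483 4.583 3.034
vertex -0.503 3.947 2.809
vertex -1.527 5.109 1.355
endloop
endfacet
facet normal -0.025 0.298 -0.954
outer loop
vertex -0.547 4.472 1.13
vertex -1.777 2.757 0.626
vertex -1.527 5.109 1.355
endloop
endfacet
facet normal 0.567 0.790 0.232
outer loop
vertex -1.527 5.109 1.355
vertex -0.503 3.947 2.809
vertex -0.547 4.472 1.13
endloop
endfacet
facet normal 0.823 -0.535 -0.189
outer loop
vertex -0.547 4.472 1.13
vertex -1.733 2.231 2.305
vertex -1.777 2.757 0.626
endloop
endfacet
facet normal 0.824 -0.535 -0.189
outer loop
vertex -0.503 3.947 2.809
vertex -1.733 2.231 2.305
vertex -0.547 4.472 1.13
endloop
endfacet

endsolid


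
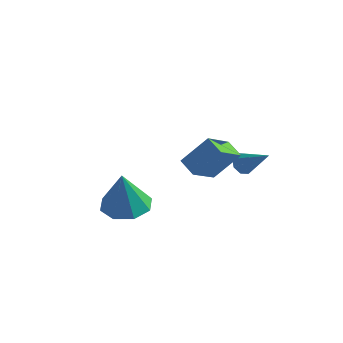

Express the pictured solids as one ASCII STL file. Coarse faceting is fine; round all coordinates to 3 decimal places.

solid 
facet normal -0.812 0.463 0.355
outer loop
vertex 2.072 -0.742 2.954
vertex 2.378 0.49 2.049
vertex 1.231 -1.357 1.833
endloop
endfacet
facet normal -0.196 -0.790 0.581
outer loop
vertex 1.922 -1.75 1.531
vertex 2.072 -0.742 2.954
vertex 1.231 -1.357 1.833
endloop
endfacet
facet normal -0.812 0.463 0.355
outer loop
vertex 1.231 -1.357 1.833
vertex 2.378 0.49 2.049
vertex 1.538 -0.124 0.928
endloop
endfacet
facet normal -0.549 -0.402 -0.733
outer loop
vertex 1.538 -0.124 0.928
vertex 1.922 -1.75 1.531
vertex 1.231 -1.357 1.833
endloop
endfacet
facet normal 0.549 0.402 0.733
outer loop
vertex 2.072 -0.742 2.954
vertex 3.069 0.097 1.747
vertex 2.378 0.49 2.049
endloop
endfacet
facet normal -0.197 -0.790 0.580
outer loop
vertex 2.762 -1.136 2.652
vertex 2.072 -0.742 2.954
vertex 1.922 -1.75 1.531
endloop
endfacet
facet normal 0.550 0.401 0.733
outer loop
vertex 2.762 -1.136 2.652
vertex 3.069 0.097 1.747
vertex 2.072 -0.742 2.954
endloop
endfacet
facet normal 0.196 0.791 -0.580
outer loop
vertex 2.378 0.49 2.049
vertex 3.069 0.097 1.747
vertex 1.538 -0.124 0.928
endloop
endfacet
facet normal -0.550 -0.401 -0.732
outer loop
vertex 2.228 -0.518 0.626
vertex 1.922 -1.75 1.531
vertex 1.538 -0.124 0.928
endloop
endfacet
facet normal 0.197 0.790 -0.581
outer loop
vertex 1.538 -0.124 0.928
vertex 3.069 0.097 1.747
vertex 2.228 -0.518 0.626
endloop
endfacet
facet normal 0.812 -0.463 -0.355
outer loop
vertex 2.228 -0.518 0.626
vertex 2.762 -1.136 2.652
vertex 1.922 -1.75 1.531
endloop
endfacet
facet normal 0.812 -0.463 -0.355
outer loop
vertex 3.069 0.097 1.747
vertex 2.762 -1.136 2.652
vertex 2.228 -0.518 0.626
endloop
endfacet
facet normal -0.749 0.169 -0.640
outer loop
vertex 2.537 2.172 -0.883
vertex 2.22 2.324 -0.472
vertex 2.562 2.578 -0.805
endloop
endfacet
facet normal 0.852 0.048 -0.521
outer loop
vertex 2.537 2.172 -0.883
vertex 2.562 2.578 -0.805
vertex 3.42 2.056 0.552
endloop
endfacet
facet normal -0.749 0.168 -0.641
outer loop
vertex 2.562 2.578 -0.805
vertex 2.22 2.324 -0.472
vertex 2.387 2.835 -0.533
endloop
endfacet
facet normal 0.709 0.680 -0.187
outer loop
vertex 2.562 2.578 -0.805
vertex 2.387 2.835 -0.533
vertex 3.42 2.056 0.552
endloop
endfacet
facet normal -0.749 0.168 -0.641
outer loop
vertex 2.387 2.835 -0.533
vertex 2.22 2.324 -0.472
vertex 2.114 2.793 -0.225
endloop
endfacet
facet normal 0.280 0.886 0.369
outer loop
vertex 2.387 2.835 -0.533
vertex 2.114 2.793 -0.225
vertex 3.42 2.056 0.552
endloop
endfacet
facet normal -0.750 0.168 -0.640
outer loop
vertex 2.114 2.793 -0.225
vertex 2.22 2.324 -0.472
vertex 1.904 2.477 -0.062
endloop
endfacet
facet normal -0.181 0.543 0.820
outer loop
vertex 2.114 2.793 -0.225
vertex 1.904 2.477 -0.062
vertex 3.42 2.056 0.552
endloop
endfacet
facet normal -0.750 0.168 -0.640
outer loop
vertex 1.904 2.477 -0.062
vertex 2.22 2.324 -0.472
vertex 1.879 2.071 -0.139
endloop
endfacet
facet normal -0.406 -0.146 0.902
outer loop
vertex 1.904 2.477 -0.062
vertex 1.879 2.071 -0.139
vertex 3.42 2.056 0.552
endloop
endfacet
facet normal -0.750 0.167 -0.640
outer loop
vertex 1.879 2.071 -0.139
vertex 2.22 2.324 -0.472
vertex 2.054 1.814 -0.411
endloop
endfacet
facet normal -0.262 -0.780 0.568
outer loop
vertex 1.879 2.071 -0.139
vertex 2.054 1.814 -0.411
vertex 3.42 2.056 0.552
endloop
endfacet
facet normal -0.749 0.167 -0.641
outer loop
vertex 2.054 1.814 -0.411
vertex 2.22 2.324 -0.472
vertex 2.327 1.856 -0.719
endloop
endfacet
facet normal 0.166 -0.986 0.013
outer loop
vertex 2.054 1.814 -0.411
vertex 2.327 1.856 -0.719
vertex 3.42 2.056 0.552
endloop
endfacet
facet normal -0.750 0.166 -0.640
outer loop
vertex 2.327 1.856 -0.719
vertex 2.22 2.324 -0.472
vertex 2.537 2.172 -0.883
endloop
endfacet
facet normal 0.627 -0.644 -0.438
outer loop
vertex 2.327 1.856 -0.719
vertex 2.537 2.172 -0.883
vertex 3.42 2.056 0.552
endloop
endfacet
facet normal 0.019 0.131 -0.991
outer loop
vertex -0.942 0.46 -3.045
vertex -2.021 0.498 -3.061
vertex -1.233 1.228 -2.949
endloop
endfacet
facet normal 0.823 0.248 0.511
outer loop
vertex -0.942 0.46 -3.045
vertex -1.233 1.228 -2.949
vertex -2.059 0.242 -1.139
endloop
endfacet
facet normal 0.019 0.132 -0.991
outer loop
vertex -1.233 1.228 -2.949
vertex -2.021 0.498 -3.061
vertex -1.986 1.568 -2.918
endloop
endfacet
facet normal 0.358 0.741 0.567
outer loop
vertex -1.233 1.228 -2.949
vertex -1.986 1.568 -2.918
vertex -2.059 0.242 -1.139
endloop
endfacet
facet normal 0.020 0.132 -0.991
outer loop
vertex -1.986 1.568 -2.918
vertex -2.021 0.498 -3.061
vertex -2.759 1.281 -2.972
endloop
endfacet
facet normal -0.323 0.765 0.557
outer loop
vertex -1.986 1.568 -2.918
vertex -2.759 1.281 -2.972
vertex -2.059 0.242 -1.139
endloop
endfacet
facet normal 0.020 0.132 -0.991
outer loop
vertex -2.759 1.281 -2.972
vertex -2.021 0.498 -3.061
vertex -3.1 0.536 -3.078
endloop
endfacet
facet normal -0.819 0.306 0.486
outer loop
vertex -2.759 1.281 -2.972
vertex -3.1 0.536 -3.078
vertex -2.059 0.242 -1.139
endloop
endfacet
facet normal 0.020 0.132 -0.991
outer loop
vertex -3.1 0.536 -3.078
vertex -2.021 0.498 -3.061
vertex -2.809 -0.232 -3.174
endloop
endfacet
facet normal -0.841 -0.368 0.396
outer loop
vertex -3.1 0.536 -3.078
vertex -2.809 -0.232 -3.174
vertex -2.059 0.242 -1.139
endloop
endfacet
facet normal 0.019 0.133 -0.991
outer loop
vertex -2.809 -0.232 -3.174
vertex -2.021 0.498 -3.061
vertex -2.056 -0.572 -3.205
endloop
endfacet
facet normal -0.375 -0.863 0.339
outer loop
vertex -2.809 -0.232 -3.174
vertex -2.056 -0.572 -3.205
vertex -2.059 0.242 -1.139
endloop
endfacet
facet normal 0.020 0.133 -0.991
outer loop
vertex -2.056 -0.572 -3.205
vertex -2.021 0.498 -3.061
vertex -1.283 -0.285 -3.151
endloop
endfacet
facet normal 0.305 -0.886 0.350
outer loop
vertex -2.056 -0.572 -3.205
vertex -1.283 -0.285 -3.151
vertex -2.059 0.242 -1.139
endloop
endfacet
facet normal 0.019 0.132 -0.991
outer loop
vertex -1.283 -0.285 -3.151
vertex -2.021 0.498 -3.061
vertex -0.942 0.46 -3.045
endloop
endfacet
facet normal 0.801 -0.426 0.421
outer loop
vertex -1.283 -0.285 -3.151
vertex -0.942 0.46 -3.045
vertex -2.059 0.242 -1.139
endloop
endfacet

endsolid


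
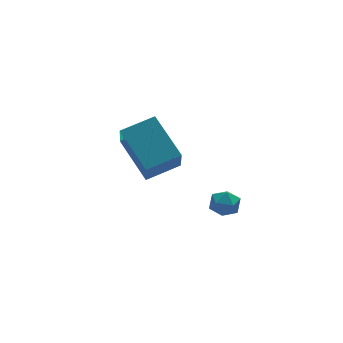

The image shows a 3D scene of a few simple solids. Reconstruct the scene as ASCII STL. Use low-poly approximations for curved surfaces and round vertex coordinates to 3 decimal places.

solid 
facet normal -0.958 -0.075 -0.277
outer loop
vertex -0.598 -0.335 3.339
vertex -1.075 1.401 4.514
vertex -0.28 0.683 1.964
endloop
endfacet
facet normal 0.223 -0.807 -0.546
outer loop
vertex 1.175 0.799 2.386
vertex -0.598 -0.335 3.339
vertex -0.28 0.683 1.964
endloop
endfacet
facet normal -0.958 -0.076 -0.277
outer loop
vertex -0.28 0.683 1.964
vertex -1.075 1.401 4.514
vertex -0.758 2.419 3.139
endloop
endfacet
facet normal 0.183 0.585 -0.790
outer loop
vertex -0.758 2.419 3.139
vertex 1.175 0.799 2.386
vertex -0.28 0.683 1.964
endloop
endfacet
facet normal -0.183 -0.585 0.790
outer loop
vertex -0.598 -0.335 3.339
vertex 0.38 1.517 4.936
vertex -1.075 1.401 4.514
endloop
endfacet
facet normal 0.223 -0.807 -0.546
outer loop
vertex 0.858 -0.219 3.761
vertex -0.598 -0.335 3.339
vertex 1.175 0.799 2.386
endloop
endfacet
facet normal -0.182 -0.585 0.790
outer loop
vertex 0.858 -0.219 3.761
vertex 0.38 1.517 4.936
vertex -0.598 -0.335 3.339
endloop
endfacet
facet normal -0.223 0.807 0.546
outer loop
vertex -1.075 1.401 4.514
vertex 0.38 1.517 4.936
vertex -0.758 2.419 3.139
endloop
endfacet
facet normal 0.182 0.585 -0.790
outer loop
vertex 0.698 2.535 3.561
vertex 1.175 0.799 2.386
vertex -0.758 2.419 3.139
endloop
endfacet
facet normal -0.223 0.807 0.546
outer loop
vertex -0.758 2.419 3.139
vertex 0.38 1.517 4.936
vertex 0.698 2.535 3.561
endloop
endfacet
facet normal 0.958 0.076 0.277
outer loop
vertex 0.698 2.535 3.561
vertex 0.858 -0.219 3.761
vertex 1.175 0.799 2.386
endloop
endfacet
facet normal 0.958 0.076 0.278
outer loop
vertex 0.38 1.517 4.936
vertex 0.858 -0.219 3.761
vertex 0.698 2.535 3.561
endloop
endfacet
facet normal -0.889 -0.449 -0.084
outer loop
vertex 0.911 -3.142 2.787
vertex 1.208 -3.72 2.736
vertex 1.037 -3.492 3.323
endloop
endfacet
facet normal -0.939 0.141 0.313
outer loop
vertex 0.911 -3.142 2.787
vertex 1.037 -3.492 3.323
vertex 1.134 -2.847 3.324
endloop
endfacet
facet normal -0.717 0.692 -0.082
outer loop
vertex 0.911 -3.142 2.787
vertex 1.134 -2.847 3.324
vertex 1.365 -2.677 2.738
endloop
endfacet
facet normal -0.530 0.441 -0.724
outer loop
vertex 0.911 -3.142 2.787
vertex 1.365 -2.677 2.738
vertex 1.411 -3.217 2.375
endloop
endfacet
facet normal -0.637 -0.263 -0.725
outer loop
vertex 0.911 -3.142 2.787
vertex 1.411 -3.217 2.375
vertex 1.208 -3.72 2.736
endloop
endfacet
facet normal -0.494 0.073 0.867
outer loop
vertex 1.134 -2.847 3.324
vertex 1.037 -3.492 3.323
vertex 1.569 -3.243 3.605
endloop
endfacet
facet normal -0.413 -0.883 0.223
outer loop
vertex 1.037 -3.492 3.323
vertex 1.208 -3.72 2.736
vertex 1.615 -3.783 3.242
endloop
endfacet
facet normal -0.004 -0.582 -0.813
outer loop
vertex 1.208 -3.72 2.736
vertex 1.411 -3.217 2.375
vertex 1.846 -3.613 2.656
endloop
endfacet
facet normal 0.168 0.560 -0.811
outer loop
vertex 1.411 -3.217 2.375
vertex 1.365 -2.677 2.738
vertex 1.943 -2.968 2.657
endloop
endfacet
facet normal -0.133 0.965 0.227
outer loop
vertex 1.365 -2.677 2.738
vertex 1.134 -2.847 3.324
vertex 1.772 -2.74 3.244
endloop
endfacet
facet normal 0.530 -0.441 0.724
outer loop
vertex 2.069 -3.318 3.193
vertex 1.569 -3.243 3.605
vertex 1.615 -3.783 3.242
endloop
endfacet
facet normal 0.717 -0.692 0.082
outer loop
vertex 2.069 -3.318 3.193
vertex 1.615 -3.783 3.242
vertex 1.846 -3.613 2.656
endloop
endfacet
facet normal 0.939 -0.141 -0.313
outer loop
vertex 2.069 -3.318 3.193
vertex 1.846 -3.613 2.656
vertex 1.943 -2.968 2.657
endloop
endfacet
facet normal 0.889 0.449 0.084
outer loop
vertex 2.069 -3.318 3.193
vertex 1.943 -2.968 2.657
vertex 1.772 -2.74 3.244
endloop
endfacet
facet normal 0.637 0.263 0.725
outer loop
vertex 2.069 -3.318 3.193
vertex 1.772 -2.74 3.244
vertex 1.569 -3.243 3.605
endloop
endfacet
facet normal -0.168 -0.560 0.811
outer loop
vertex 1.615 -3.783 3.242
vertex 1.569 -3.243 3.605
vertex 1.037 -3.492 3.323
endloop
endfacet
facet normal 0.133 -0.965 -0.227
outer loop
vertex 1.846 -3.613 2.656
vertex 1.615 -3.783 3.242
vertex 1.208 -3.72 2.736
endloop
endfacet
facet normal 0.494 -0.073 -0.867
outer loop
vertex 1.943 -2.968 2.657
vertex 1.846 -3.613 2.656
vertex 1.411 -3.217 2.375
endloop
endfacet
facet normal 0.413 0.883 -0.223
outer loop
vertex 1.772 -2.74 3.244
vertex 1.943 -2.968 2.657
vertex 1.365 -2.677 2.738
endloop
endfacet
facet normal 0.004 0.582 0.813
outer loop
vertex 1.569 -3.243 3.605
vertex 1.772 -2.74 3.244
vertex 1.134 -2.847 3.324
endloop
endfacet

endsolid
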